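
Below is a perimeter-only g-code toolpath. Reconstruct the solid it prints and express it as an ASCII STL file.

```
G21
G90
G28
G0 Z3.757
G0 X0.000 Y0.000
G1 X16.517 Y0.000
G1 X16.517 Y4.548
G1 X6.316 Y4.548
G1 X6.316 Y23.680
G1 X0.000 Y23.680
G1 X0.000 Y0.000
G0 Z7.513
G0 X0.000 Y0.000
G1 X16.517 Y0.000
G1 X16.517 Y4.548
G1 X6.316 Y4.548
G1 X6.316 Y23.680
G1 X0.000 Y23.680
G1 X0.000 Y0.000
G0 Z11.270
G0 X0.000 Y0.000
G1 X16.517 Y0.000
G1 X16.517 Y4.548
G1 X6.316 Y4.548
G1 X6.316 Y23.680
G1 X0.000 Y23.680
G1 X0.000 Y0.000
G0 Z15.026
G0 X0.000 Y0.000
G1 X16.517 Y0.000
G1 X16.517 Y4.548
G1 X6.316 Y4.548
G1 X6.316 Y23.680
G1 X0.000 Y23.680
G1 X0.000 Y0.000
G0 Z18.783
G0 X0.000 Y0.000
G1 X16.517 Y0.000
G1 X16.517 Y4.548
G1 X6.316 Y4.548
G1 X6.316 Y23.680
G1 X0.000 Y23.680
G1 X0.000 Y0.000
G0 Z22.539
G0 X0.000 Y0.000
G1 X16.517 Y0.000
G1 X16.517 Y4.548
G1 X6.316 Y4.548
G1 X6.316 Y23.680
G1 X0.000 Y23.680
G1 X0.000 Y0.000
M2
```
solid part
  facet normal 0.0000 0.0000 -1.0000
    outer loop
      vertex 16.517 4.548 0.000
      vertex 16.517 0.000 0.000
      vertex 0.000 0.000 0.000
    endloop
  endfacet
  facet normal 0.0000 0.0000 -1.0000
    outer loop
      vertex 6.316 4.548 0.000
      vertex 16.517 4.548 0.000
      vertex 0.000 0.000 0.000
    endloop
  endfacet
  facet normal 0.0000 0.0000 -1.0000
    outer loop
      vertex 6.316 23.680 0.000
      vertex 6.316 4.548 0.000
      vertex 0.000 0.000 0.000
    endloop
  endfacet
  facet normal 0.0000 0.0000 -1.0000
    outer loop
      vertex 0.000 23.680 0.000
      vertex 6.316 23.680 0.000
      vertex 0.000 0.000 0.000
    endloop
  endfacet
  facet normal 0.0000 0.0000 1.0000
    outer loop
      vertex 0.000 0.000 22.539
      vertex 16.517 0.000 22.539
      vertex 16.517 4.548 22.539
    endloop
  endfacet
  facet normal 0.0000 0.0000 1.0000
    outer loop
      vertex 0.000 0.000 22.539
      vertex 16.517 4.548 22.539
      vertex 6.316 4.548 22.539
    endloop
  endfacet
  facet normal 0.0000 0.0000 1.0000
    outer loop
      vertex 0.000 0.000 22.539
      vertex 6.316 4.548 22.539
      vertex 6.316 23.680 22.539
    endloop
  endfacet
  facet normal 0.0000 0.0000 1.0000
    outer loop
      vertex 0.000 0.000 22.539
      vertex 6.316 23.680 22.539
      vertex 0.000 23.680 22.539
    endloop
  endfacet
  facet normal 0.0000 -1.0000 0.0000
    outer loop
      vertex 0.000 0.000 0.000
      vertex 16.517 0.000 0.000
      vertex 16.517 0.000 22.539
    endloop
  endfacet
  facet normal 0.0000 -1.0000 0.0000
    outer loop
      vertex 0.000 0.000 0.000
      vertex 16.517 0.000 22.539
      vertex 0.000 0.000 22.539
    endloop
  endfacet
  facet normal 1.0000 0.0000 0.0000
    outer loop
      vertex 16.517 0.000 0.000
      vertex 16.517 4.548 0.000
      vertex 16.517 4.548 22.539
    endloop
  endfacet
  facet normal 1.0000 0.0000 0.0000
    outer loop
      vertex 16.517 0.000 0.000
      vertex 16.517 4.548 22.539
      vertex 16.517 0.000 22.539
    endloop
  endfacet
  facet normal 0.0000 1.0000 0.0000
    outer loop
      vertex 16.517 4.548 0.000
      vertex 6.316 4.548 0.000
      vertex 6.316 4.548 22.539
    endloop
  endfacet
  facet normal 0.0000 1.0000 0.0000
    outer loop
      vertex 16.517 4.548 0.000
      vertex 6.316 4.548 22.539
      vertex 16.517 4.548 22.539
    endloop
  endfacet
  facet normal 1.0000 0.0000 0.0000
    outer loop
      vertex 6.316 4.548 0.000
      vertex 6.316 23.680 0.000
      vertex 6.316 23.680 22.539
    endloop
  endfacet
  facet normal 1.0000 0.0000 0.0000
    outer loop
      vertex 6.316 4.548 0.000
      vertex 6.316 23.680 22.539
      vertex 6.316 4.548 22.539
    endloop
  endfacet
  facet normal 0.0000 1.0000 0.0000
    outer loop
      vertex 6.316 23.680 0.000
      vertex 0.000 23.680 0.000
      vertex 0.000 23.680 22.539
    endloop
  endfacet
  facet normal 0.0000 1.0000 0.0000
    outer loop
      vertex 6.316 23.680 0.000
      vertex 0.000 23.680 22.539
      vertex 6.316 23.680 22.539
    endloop
  endfacet
  facet normal -1.0000 0.0000 0.0000
    outer loop
      vertex 0.000 23.680 0.000
      vertex 0.000 0.000 0.000
      vertex 0.000 0.000 22.539
    endloop
  endfacet
  facet normal -1.0000 0.0000 0.0000
    outer loop
      vertex 0.000 23.680 0.000
      vertex 0.000 0.000 22.539
      vertex 0.000 23.680 22.539
    endloop
  endfacet
endsolid part

The G0 Z moves step by Δz≈3.757 mm. Every layer's G1 loop is the same polygon, so the solid is a straight extrusion of it from z=0 to z≈22.5. Closing with flat bottom and top caps and triangulating gives 20 facets — an L-shaped prism: outer 16.5 × 23.7 mm, arm thicknesses ≈ 4.55 mm (horizontal) and 6.32 mm (vertical), extruded 22.5 mm in z.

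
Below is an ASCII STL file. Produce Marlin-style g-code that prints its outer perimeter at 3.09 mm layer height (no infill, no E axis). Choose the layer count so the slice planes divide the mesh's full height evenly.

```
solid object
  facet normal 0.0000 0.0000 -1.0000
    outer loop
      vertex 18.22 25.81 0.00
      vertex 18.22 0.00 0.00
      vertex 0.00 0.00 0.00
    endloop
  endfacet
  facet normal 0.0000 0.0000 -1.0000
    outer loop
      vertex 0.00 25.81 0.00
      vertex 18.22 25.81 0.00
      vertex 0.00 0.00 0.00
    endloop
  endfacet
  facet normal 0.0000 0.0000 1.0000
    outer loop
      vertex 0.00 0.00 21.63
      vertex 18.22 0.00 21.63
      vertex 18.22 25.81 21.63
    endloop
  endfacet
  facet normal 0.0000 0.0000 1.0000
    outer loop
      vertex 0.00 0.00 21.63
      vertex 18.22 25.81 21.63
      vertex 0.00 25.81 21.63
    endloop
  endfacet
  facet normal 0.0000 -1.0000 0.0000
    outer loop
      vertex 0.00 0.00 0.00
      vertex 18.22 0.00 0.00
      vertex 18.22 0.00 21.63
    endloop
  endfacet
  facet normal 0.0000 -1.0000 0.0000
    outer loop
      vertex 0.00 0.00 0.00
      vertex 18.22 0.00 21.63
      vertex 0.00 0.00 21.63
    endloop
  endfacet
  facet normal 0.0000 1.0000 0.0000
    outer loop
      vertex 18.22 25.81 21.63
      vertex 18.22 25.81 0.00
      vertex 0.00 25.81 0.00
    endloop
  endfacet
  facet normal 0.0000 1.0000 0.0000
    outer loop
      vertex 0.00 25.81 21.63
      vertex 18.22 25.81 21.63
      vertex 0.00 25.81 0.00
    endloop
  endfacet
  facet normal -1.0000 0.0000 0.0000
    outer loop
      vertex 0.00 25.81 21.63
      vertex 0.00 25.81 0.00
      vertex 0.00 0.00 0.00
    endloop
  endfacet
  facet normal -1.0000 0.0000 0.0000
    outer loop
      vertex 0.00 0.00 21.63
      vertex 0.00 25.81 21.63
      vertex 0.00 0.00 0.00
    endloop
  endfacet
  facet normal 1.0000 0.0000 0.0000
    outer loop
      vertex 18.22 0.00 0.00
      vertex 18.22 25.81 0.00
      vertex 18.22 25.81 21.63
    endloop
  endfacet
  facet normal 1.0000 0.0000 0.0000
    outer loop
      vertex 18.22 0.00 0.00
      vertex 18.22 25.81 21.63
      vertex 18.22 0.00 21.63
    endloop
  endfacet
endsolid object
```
; perimeter-only toolpath
G21 ; units = mm
G90 ; absolute positioning
G28 ; home
; layer 1
G0 Z3.09
G0 X0.00 Y0.00
G1 X18.22 Y0.00
G1 X18.22 Y25.81
G1 X0.00 Y25.81
G1 X0.00 Y0.00
; layer 2
G0 Z6.18
G0 X0.00 Y0.00
G1 X18.22 Y0.00
G1 X18.22 Y25.81
G1 X0.00 Y25.81
G1 X0.00 Y0.00
; layer 3
G0 Z9.27
G0 X0.00 Y0.00
G1 X18.22 Y0.00
G1 X18.22 Y25.81
G1 X0.00 Y25.81
G1 X0.00 Y0.00
; layer 4
G0 Z12.36
G0 X0.00 Y0.00
G1 X18.22 Y0.00
G1 X18.22 Y25.81
G1 X0.00 Y25.81
G1 X0.00 Y0.00
; layer 5
G0 Z15.45
G0 X0.00 Y0.00
G1 X18.22 Y0.00
G1 X18.22 Y25.81
G1 X0.00 Y25.81
G1 X0.00 Y0.00
; layer 6
G0 Z18.54
G0 X0.00 Y0.00
G1 X18.22 Y0.00
G1 X18.22 Y25.81
G1 X0.00 Y25.81
G1 X0.00 Y0.00
; layer 7
G0 Z21.63
G0 X0.00 Y0.00
G1 X18.22 Y0.00
G1 X18.22 Y25.81
G1 X0.00 Y25.81
G1 X0.00 Y0.00
M2 ; end

The solid is a rectangular box, roughly 18.2 × 25.8 mm footprint and 21.6 mm tall. Slicing at Δz = 3.09 mm — 7 equal slices spanning the solid's height, so layer i sits at z = i·h/7 — gives 7 non-empty perimeters. Each is a 4-segment closed polygon; G0 lifts to the layer z and rapids to the start vertex, then G1 traces the edges.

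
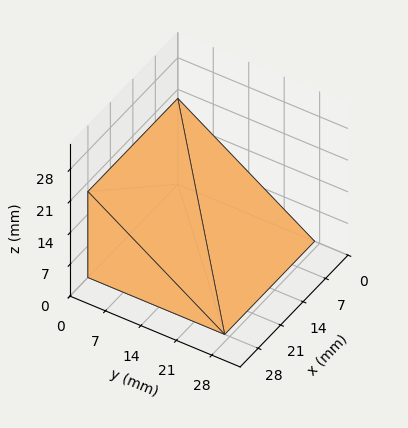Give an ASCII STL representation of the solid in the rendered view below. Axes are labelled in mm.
Reading the render: the shape is a wedge (ramp): 28 × 27 mm base, rising to 19 mm along the y=0 edge and sloping linearly to z=0 at y=27 (dimensions read to the nearest mm from the axis ticks). For the STL, each face is triangulated and given an outward normal.

solid part
  facet normal 0.0000 0.0000 -1.0000
    outer loop
      vertex 28.00 27.00 0.00
      vertex 28.00 0.00 0.00
      vertex 0.00 0.00 0.00
    endloop
  endfacet
  facet normal 0.0000 0.0000 -1.0000
    outer loop
      vertex 0.00 27.00 0.00
      vertex 28.00 27.00 0.00
      vertex 0.00 0.00 0.00
    endloop
  endfacet
  facet normal 0.0000 -1.0000 0.0000
    outer loop
      vertex 0.00 0.00 0.00
      vertex 28.00 0.00 0.00
      vertex 28.00 0.00 19.00
    endloop
  endfacet
  facet normal 0.0000 -1.0000 0.0000
    outer loop
      vertex 0.00 0.00 0.00
      vertex 28.00 0.00 19.00
      vertex 0.00 0.00 19.00
    endloop
  endfacet
  facet normal 0.0000 0.5755 0.8178
    outer loop
      vertex 0.00 0.00 19.00
      vertex 28.00 0.00 19.00
      vertex 28.00 27.00 0.00
    endloop
  endfacet
  facet normal 0.0000 0.5755 0.8178
    outer loop
      vertex 0.00 0.00 19.00
      vertex 28.00 27.00 0.00
      vertex 0.00 27.00 0.00
    endloop
  endfacet
  facet normal -1.0000 0.0000 0.0000
    outer loop
      vertex 0.00 0.00 19.00
      vertex 0.00 27.00 0.00
      vertex 0.00 0.00 0.00
    endloop
  endfacet
  facet normal 1.0000 0.0000 0.0000
    outer loop
      vertex 28.00 0.00 0.00
      vertex 28.00 27.00 0.00
      vertex 28.00 0.00 19.00
    endloop
  endfacet
endsolid part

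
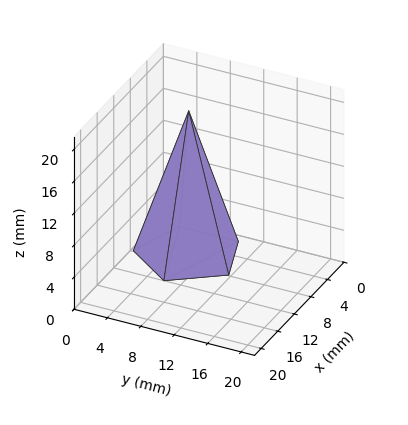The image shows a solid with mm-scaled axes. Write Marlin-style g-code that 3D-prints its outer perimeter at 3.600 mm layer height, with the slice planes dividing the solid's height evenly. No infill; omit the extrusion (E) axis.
Reading the render: the shape is a regular 5-sided pyramid, base circumscribed radius ≈ 6 mm, apex at z ≈ 18 mm (dimensions read to the nearest mm from the axis ticks). For the g-code, the solid's height is divided into equal slices at the stated Δz and each level perimeter traced with G1 moves after a G0 lift.

; perimeter-only toolpath
G21 ; units = mm
G90 ; absolute positioning
G28 ; home
; layer 1
G0 Z3.600
G0 X10.800 Y6.000
G1 X7.483 Y10.565
G1 X2.117 Y8.822
G1 X2.117 Y3.178
G1 X7.483 Y1.435
G1 X10.800 Y6.000
; layer 2
G0 Z7.200
G0 X9.600 Y6.000
G1 X7.112 Y9.424
G1 X3.088 Y8.116
G1 X3.088 Y3.884
G1 X7.112 Y2.576
G1 X9.600 Y6.000
; layer 3
G0 Z10.800
G0 X8.400 Y6.000
G1 X6.742 Y8.282
G1 X4.058 Y7.411
G1 X4.058 Y4.589
G1 X6.742 Y3.718
G1 X8.400 Y6.000
; layer 4
G0 Z14.400
G0 X7.200 Y6.000
G1 X6.371 Y7.141
G1 X5.029 Y6.705
G1 X5.029 Y5.295
G1 X6.371 Y4.859
G1 X7.200 Y6.000
M2 ; end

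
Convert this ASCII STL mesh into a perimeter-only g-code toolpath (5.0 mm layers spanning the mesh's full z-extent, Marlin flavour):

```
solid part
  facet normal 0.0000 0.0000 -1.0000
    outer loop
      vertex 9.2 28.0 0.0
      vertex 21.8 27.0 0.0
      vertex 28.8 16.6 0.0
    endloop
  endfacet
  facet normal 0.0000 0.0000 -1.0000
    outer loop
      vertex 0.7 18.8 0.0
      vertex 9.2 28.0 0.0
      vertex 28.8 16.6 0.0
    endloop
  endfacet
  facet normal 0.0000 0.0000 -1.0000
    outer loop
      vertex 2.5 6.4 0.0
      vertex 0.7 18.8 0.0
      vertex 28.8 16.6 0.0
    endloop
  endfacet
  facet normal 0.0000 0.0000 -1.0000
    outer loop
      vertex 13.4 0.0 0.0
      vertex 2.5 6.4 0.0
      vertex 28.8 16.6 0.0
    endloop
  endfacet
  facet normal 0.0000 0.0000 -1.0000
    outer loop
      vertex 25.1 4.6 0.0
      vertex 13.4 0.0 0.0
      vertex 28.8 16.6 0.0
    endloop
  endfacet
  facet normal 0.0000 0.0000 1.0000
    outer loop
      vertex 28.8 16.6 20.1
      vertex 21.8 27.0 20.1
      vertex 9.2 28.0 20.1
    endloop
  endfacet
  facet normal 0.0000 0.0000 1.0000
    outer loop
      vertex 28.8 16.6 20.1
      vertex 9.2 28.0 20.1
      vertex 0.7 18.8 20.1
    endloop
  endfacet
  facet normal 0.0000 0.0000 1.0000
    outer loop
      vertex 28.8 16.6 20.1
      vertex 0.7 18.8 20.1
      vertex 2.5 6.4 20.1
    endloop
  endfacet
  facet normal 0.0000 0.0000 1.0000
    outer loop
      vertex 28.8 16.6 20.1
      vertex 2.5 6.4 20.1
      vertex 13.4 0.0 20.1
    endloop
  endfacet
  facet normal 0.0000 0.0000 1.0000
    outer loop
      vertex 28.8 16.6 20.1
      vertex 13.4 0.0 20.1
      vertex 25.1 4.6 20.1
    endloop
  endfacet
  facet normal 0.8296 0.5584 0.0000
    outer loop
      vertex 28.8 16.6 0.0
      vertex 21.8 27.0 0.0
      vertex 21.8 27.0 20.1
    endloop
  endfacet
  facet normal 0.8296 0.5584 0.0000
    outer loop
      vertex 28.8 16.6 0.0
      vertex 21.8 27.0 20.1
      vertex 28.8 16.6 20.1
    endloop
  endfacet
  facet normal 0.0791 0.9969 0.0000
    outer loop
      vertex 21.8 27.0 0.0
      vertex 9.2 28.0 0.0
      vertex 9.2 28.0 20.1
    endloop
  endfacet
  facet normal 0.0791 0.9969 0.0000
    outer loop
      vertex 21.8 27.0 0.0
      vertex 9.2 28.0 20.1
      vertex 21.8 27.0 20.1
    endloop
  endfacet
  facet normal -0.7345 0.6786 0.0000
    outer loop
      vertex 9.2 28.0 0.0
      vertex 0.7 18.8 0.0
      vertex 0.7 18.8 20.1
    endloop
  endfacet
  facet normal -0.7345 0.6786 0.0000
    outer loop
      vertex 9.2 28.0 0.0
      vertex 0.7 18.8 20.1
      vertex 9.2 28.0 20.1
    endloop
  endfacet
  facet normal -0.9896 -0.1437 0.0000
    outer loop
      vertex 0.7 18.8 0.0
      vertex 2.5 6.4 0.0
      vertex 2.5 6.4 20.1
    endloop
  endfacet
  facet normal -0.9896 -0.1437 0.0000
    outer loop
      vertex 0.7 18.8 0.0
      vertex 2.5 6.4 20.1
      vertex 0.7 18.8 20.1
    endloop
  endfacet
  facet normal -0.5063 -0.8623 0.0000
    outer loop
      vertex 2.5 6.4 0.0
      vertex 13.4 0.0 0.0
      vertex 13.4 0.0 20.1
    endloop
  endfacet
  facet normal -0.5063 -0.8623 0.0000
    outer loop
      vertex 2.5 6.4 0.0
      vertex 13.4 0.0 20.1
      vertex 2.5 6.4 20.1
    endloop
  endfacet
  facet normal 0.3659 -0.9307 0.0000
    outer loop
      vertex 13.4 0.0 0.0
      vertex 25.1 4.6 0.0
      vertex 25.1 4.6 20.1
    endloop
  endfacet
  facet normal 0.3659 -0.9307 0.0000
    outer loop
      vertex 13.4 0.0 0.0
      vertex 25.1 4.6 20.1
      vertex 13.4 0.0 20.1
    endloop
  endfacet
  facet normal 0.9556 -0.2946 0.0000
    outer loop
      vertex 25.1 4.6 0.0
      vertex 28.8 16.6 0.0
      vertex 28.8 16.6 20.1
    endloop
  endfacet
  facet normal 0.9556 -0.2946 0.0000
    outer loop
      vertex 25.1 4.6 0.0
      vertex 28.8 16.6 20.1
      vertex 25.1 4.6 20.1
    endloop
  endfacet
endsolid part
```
; perimeter-only toolpath
G21 ; units = mm
G90 ; absolute positioning
G28 ; home
; layer 1
G0 Z5.0
G0 X28.8 Y16.6
G1 X21.8 Y27.0
G1 X9.2 Y28.0
G1 X0.7 Y18.8
G1 X2.5 Y6.4
G1 X13.4 Y0.0
G1 X25.1 Y4.6
G1 X28.8 Y16.6
; layer 2
G0 Z10.1
G0 X28.8 Y16.6
G1 X21.8 Y27.0
G1 X9.2 Y28.0
G1 X0.7 Y18.8
G1 X2.5 Y6.4
G1 X13.4 Y0.0
G1 X25.1 Y4.6
G1 X28.8 Y16.6
; layer 3
G0 Z15.1
G0 X28.8 Y16.6
G1 X21.8 Y27.0
G1 X9.2 Y28.0
G1 X0.7 Y18.8
G1 X2.5 Y6.4
G1 X13.4 Y0.0
G1 X25.1 Y4.6
G1 X28.8 Y16.6
; layer 4
G0 Z20.1
G0 X28.8 Y16.6
G1 X21.8 Y27.0
G1 X9.2 Y28.0
G1 X0.7 Y18.8
G1 X2.5 Y6.4
G1 X13.4 Y0.0
G1 X25.1 Y4.6
G1 X28.8 Y16.6
M2 ; end

The solid is a regular 7-sided prism (a cylinder approximated with 7 flat sides), circumscribed radius ≈ 14.5 mm, height ≈ 20.1 mm. Slicing at Δz = 5.0 mm — 4 equal slices spanning the solid's height, so layer i sits at z = i·h/4 — gives 4 non-empty perimeters. Each is a 7-segment closed polygon; G0 lifts to the layer z and rapids to the start vertex, then G1 traces the edges.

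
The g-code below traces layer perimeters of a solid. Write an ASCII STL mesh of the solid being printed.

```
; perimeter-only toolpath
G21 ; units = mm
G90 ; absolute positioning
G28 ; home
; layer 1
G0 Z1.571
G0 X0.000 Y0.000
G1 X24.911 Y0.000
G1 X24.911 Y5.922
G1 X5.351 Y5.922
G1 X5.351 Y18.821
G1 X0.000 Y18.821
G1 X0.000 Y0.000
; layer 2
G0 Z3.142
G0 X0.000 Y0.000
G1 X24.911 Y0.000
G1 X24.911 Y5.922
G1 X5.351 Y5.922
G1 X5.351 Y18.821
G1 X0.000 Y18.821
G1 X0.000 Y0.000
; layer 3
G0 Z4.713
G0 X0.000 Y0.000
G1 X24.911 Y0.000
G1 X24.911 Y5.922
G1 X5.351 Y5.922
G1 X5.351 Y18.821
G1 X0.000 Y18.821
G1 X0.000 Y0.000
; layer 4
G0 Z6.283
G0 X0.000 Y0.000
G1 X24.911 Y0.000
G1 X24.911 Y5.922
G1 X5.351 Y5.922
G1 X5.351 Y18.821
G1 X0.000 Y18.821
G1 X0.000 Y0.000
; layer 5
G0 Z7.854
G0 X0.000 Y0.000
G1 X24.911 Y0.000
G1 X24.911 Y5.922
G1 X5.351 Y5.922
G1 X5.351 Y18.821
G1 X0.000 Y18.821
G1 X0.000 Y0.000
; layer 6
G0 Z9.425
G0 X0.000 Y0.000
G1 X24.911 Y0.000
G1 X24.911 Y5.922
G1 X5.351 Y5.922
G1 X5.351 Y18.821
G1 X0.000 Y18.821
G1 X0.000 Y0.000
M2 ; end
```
solid part
  facet normal 0.0000 0.0000 -1.0000
    outer loop
      vertex 24.911 5.922 0.000
      vertex 24.911 0.000 0.000
      vertex 0.000 0.000 0.000
    endloop
  endfacet
  facet normal 0.0000 0.0000 -1.0000
    outer loop
      vertex 5.351 5.922 0.000
      vertex 24.911 5.922 0.000
      vertex 0.000 0.000 0.000
    endloop
  endfacet
  facet normal 0.0000 0.0000 -1.0000
    outer loop
      vertex 5.351 18.821 0.000
      vertex 5.351 5.922 0.000
      vertex 0.000 0.000 0.000
    endloop
  endfacet
  facet normal 0.0000 0.0000 -1.0000
    outer loop
      vertex 0.000 18.821 0.000
      vertex 5.351 18.821 0.000
      vertex 0.000 0.000 0.000
    endloop
  endfacet
  facet normal 0.0000 0.0000 1.0000
    outer loop
      vertex 0.000 0.000 9.425
      vertex 24.911 0.000 9.425
      vertex 24.911 5.922 9.425
    endloop
  endfacet
  facet normal 0.0000 0.0000 1.0000
    outer loop
      vertex 0.000 0.000 9.425
      vertex 24.911 5.922 9.425
      vertex 5.351 5.922 9.425
    endloop
  endfacet
  facet normal 0.0000 0.0000 1.0000
    outer loop
      vertex 0.000 0.000 9.425
      vertex 5.351 5.922 9.425
      vertex 5.351 18.821 9.425
    endloop
  endfacet
  facet normal 0.0000 0.0000 1.0000
    outer loop
      vertex 0.000 0.000 9.425
      vertex 5.351 18.821 9.425
      vertex 0.000 18.821 9.425
    endloop
  endfacet
  facet normal 0.0000 -1.0000 0.0000
    outer loop
      vertex 0.000 0.000 0.000
      vertex 24.911 0.000 0.000
      vertex 24.911 0.000 9.425
    endloop
  endfacet
  facet normal 0.0000 -1.0000 0.0000
    outer loop
      vertex 0.000 0.000 0.000
      vertex 24.911 0.000 9.425
      vertex 0.000 0.000 9.425
    endloop
  endfacet
  facet normal 1.0000 0.0000 0.0000
    outer loop
      vertex 24.911 0.000 0.000
      vertex 24.911 5.922 0.000
      vertex 24.911 5.922 9.425
    endloop
  endfacet
  facet normal 1.0000 0.0000 0.0000
    outer loop
      vertex 24.911 0.000 0.000
      vertex 24.911 5.922 9.425
      vertex 24.911 0.000 9.425
    endloop
  endfacet
  facet normal 0.0000 1.0000 0.0000
    outer loop
      vertex 24.911 5.922 0.000
      vertex 5.351 5.922 0.000
      vertex 5.351 5.922 9.425
    endloop
  endfacet
  facet normal 0.0000 1.0000 0.0000
    outer loop
      vertex 24.911 5.922 0.000
      vertex 5.351 5.922 9.425
      vertex 24.911 5.922 9.425
    endloop
  endfacet
  facet normal 1.0000 0.0000 0.0000
    outer loop
      vertex 5.351 5.922 0.000
      vertex 5.351 18.821 0.000
      vertex 5.351 18.821 9.425
    endloop
  endfacet
  facet normal 1.0000 0.0000 0.0000
    outer loop
      vertex 5.351 5.922 0.000
      vertex 5.351 18.821 9.425
      vertex 5.351 5.922 9.425
    endloop
  endfacet
  facet normal 0.0000 1.0000 0.0000
    outer loop
      vertex 5.351 18.821 0.000
      vertex 0.000 18.821 0.000
      vertex 0.000 18.821 9.425
    endloop
  endfacet
  facet normal 0.0000 1.0000 0.0000
    outer loop
      vertex 5.351 18.821 0.000
      vertex 0.000 18.821 9.425
      vertex 5.351 18.821 9.425
    endloop
  endfacet
  facet normal -1.0000 0.0000 0.0000
    outer loop
      vertex 0.000 18.821 0.000
      vertex 0.000 0.000 0.000
      vertex 0.000 0.000 9.425
    endloop
  endfacet
  facet normal -1.0000 0.0000 0.0000
    outer loop
      vertex 0.000 18.821 0.000
      vertex 0.000 0.000 9.425
      vertex 0.000 18.821 9.425
    endloop
  endfacet
endsolid part

The G0 Z moves step by Δz≈1.571 mm. Every layer's G1 loop is the same polygon, so the solid is a straight extrusion of it from z=0 to z≈9.43. Closing with flat bottom and top caps and triangulating gives 20 facets — an L-shaped prism: outer 24.9 × 18.8 mm, arm thicknesses ≈ 5.92 mm (horizontal) and 5.35 mm (vertical), extruded 9.43 mm in z.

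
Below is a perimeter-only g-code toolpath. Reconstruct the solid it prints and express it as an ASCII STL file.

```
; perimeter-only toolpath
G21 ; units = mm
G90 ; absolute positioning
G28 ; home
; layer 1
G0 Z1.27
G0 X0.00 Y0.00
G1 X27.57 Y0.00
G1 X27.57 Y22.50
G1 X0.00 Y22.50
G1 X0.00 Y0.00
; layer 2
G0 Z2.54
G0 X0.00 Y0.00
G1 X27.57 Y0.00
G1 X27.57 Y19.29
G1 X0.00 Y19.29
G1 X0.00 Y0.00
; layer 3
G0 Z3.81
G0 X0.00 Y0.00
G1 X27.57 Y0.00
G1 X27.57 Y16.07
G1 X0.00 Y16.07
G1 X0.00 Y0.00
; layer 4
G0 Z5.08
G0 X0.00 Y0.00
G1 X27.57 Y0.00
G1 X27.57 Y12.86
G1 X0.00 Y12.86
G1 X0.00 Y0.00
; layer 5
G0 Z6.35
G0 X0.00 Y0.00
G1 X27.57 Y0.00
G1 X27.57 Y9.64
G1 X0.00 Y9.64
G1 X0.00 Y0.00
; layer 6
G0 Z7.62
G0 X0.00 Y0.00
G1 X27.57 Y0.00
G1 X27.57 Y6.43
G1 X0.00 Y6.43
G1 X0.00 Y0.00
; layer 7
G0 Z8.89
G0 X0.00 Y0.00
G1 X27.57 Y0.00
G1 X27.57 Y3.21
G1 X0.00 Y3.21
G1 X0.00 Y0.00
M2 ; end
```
solid part
  facet normal 0.0000 0.0000 -1.0000
    outer loop
      vertex 27.57 25.72 0.00
      vertex 27.57 0.00 0.00
      vertex 0.00 0.00 0.00
    endloop
  endfacet
  facet normal 0.0000 0.0000 -1.0000
    outer loop
      vertex 0.00 25.72 0.00
      vertex 27.57 25.72 0.00
      vertex 0.00 0.00 0.00
    endloop
  endfacet
  facet normal 0.0000 -1.0000 0.0000
    outer loop
      vertex 0.00 0.00 0.00
      vertex 27.57 0.00 0.00
      vertex 27.57 0.00 10.16
    endloop
  endfacet
  facet normal 0.0000 -1.0000 0.0000
    outer loop
      vertex 0.00 0.00 0.00
      vertex 27.57 0.00 10.16
      vertex 0.00 0.00 10.16
    endloop
  endfacet
  facet normal 0.0000 0.3674 0.9301
    outer loop
      vertex 0.00 0.00 10.16
      vertex 27.57 0.00 10.16
      vertex 27.57 25.72 0.00
    endloop
  endfacet
  facet normal 0.0000 0.3674 0.9301
    outer loop
      vertex 0.00 0.00 10.16
      vertex 27.57 25.72 0.00
      vertex 0.00 25.72 0.00
    endloop
  endfacet
  facet normal -1.0000 0.0000 0.0000
    outer loop
      vertex 0.00 0.00 10.16
      vertex 0.00 25.72 0.00
      vertex 0.00 0.00 0.00
    endloop
  endfacet
  facet normal 1.0000 0.0000 0.0000
    outer loop
      vertex 27.57 0.00 0.00
      vertex 27.57 25.72 0.00
      vertex 27.57 0.00 10.16
    endloop
  endfacet
endsolid part

The G0 Z moves step by Δz≈1.27 mm. The G1 loops shrink linearly with z, so the solid tapers from its base footprint up to z≈10.2. Closing with a flat bottom cap and the tapered top and triangulating gives 8 facets — a wedge (ramp): 27.6 × 25.7 mm base, rising to 10.2 mm along the y=0 edge and sloping linearly to z=0 at y=25.7.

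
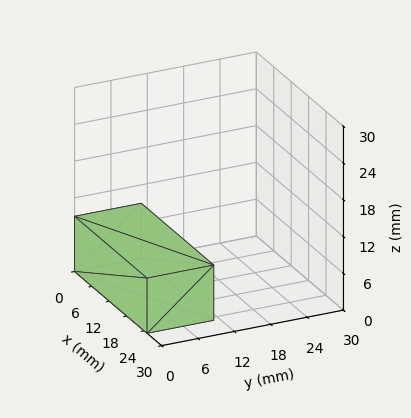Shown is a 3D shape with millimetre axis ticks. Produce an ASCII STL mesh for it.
Reading the render: the shape is a rectangular box, roughly 25 × 11 mm footprint and 9 mm tall (dimensions read to the nearest mm from the axis ticks). For the STL, each face is triangulated and given an outward normal.

solid part
  facet normal 0.0000 0.0000 -1.0000
    outer loop
      vertex 25.00 11.00 0.00
      vertex 25.00 0.00 0.00
      vertex 0.00 0.00 0.00
    endloop
  endfacet
  facet normal 0.0000 0.0000 -1.0000
    outer loop
      vertex 0.00 11.00 0.00
      vertex 25.00 11.00 0.00
      vertex 0.00 0.00 0.00
    endloop
  endfacet
  facet normal 0.0000 0.0000 1.0000
    outer loop
      vertex 0.00 0.00 9.00
      vertex 25.00 0.00 9.00
      vertex 25.00 11.00 9.00
    endloop
  endfacet
  facet normal 0.0000 0.0000 1.0000
    outer loop
      vertex 0.00 0.00 9.00
      vertex 25.00 11.00 9.00
      vertex 0.00 11.00 9.00
    endloop
  endfacet
  facet normal 0.0000 -1.0000 0.0000
    outer loop
      vertex 0.00 0.00 0.00
      vertex 25.00 0.00 0.00
      vertex 25.00 0.00 9.00
    endloop
  endfacet
  facet normal 0.0000 -1.0000 0.0000
    outer loop
      vertex 0.00 0.00 0.00
      vertex 25.00 0.00 9.00
      vertex 0.00 0.00 9.00
    endloop
  endfacet
  facet normal 0.0000 1.0000 0.0000
    outer loop
      vertex 25.00 11.00 9.00
      vertex 25.00 11.00 0.00
      vertex 0.00 11.00 0.00
    endloop
  endfacet
  facet normal 0.0000 1.0000 0.0000
    outer loop
      vertex 0.00 11.00 9.00
      vertex 25.00 11.00 9.00
      vertex 0.00 11.00 0.00
    endloop
  endfacet
  facet normal -1.0000 0.0000 0.0000
    outer loop
      vertex 0.00 11.00 9.00
      vertex 0.00 11.00 0.00
      vertex 0.00 0.00 0.00
    endloop
  endfacet
  facet normal -1.0000 0.0000 0.0000
    outer loop
      vertex 0.00 0.00 9.00
      vertex 0.00 11.00 9.00
      vertex 0.00 0.00 0.00
    endloop
  endfacet
  facet normal 1.0000 0.0000 0.0000
    outer loop
      vertex 25.00 0.00 0.00
      vertex 25.00 11.00 0.00
      vertex 25.00 11.00 9.00
    endloop
  endfacet
  facet normal 1.0000 0.0000 0.0000
    outer loop
      vertex 25.00 0.00 0.00
      vertex 25.00 11.00 9.00
      vertex 25.00 0.00 9.00
    endloop
  endfacet
endsolid part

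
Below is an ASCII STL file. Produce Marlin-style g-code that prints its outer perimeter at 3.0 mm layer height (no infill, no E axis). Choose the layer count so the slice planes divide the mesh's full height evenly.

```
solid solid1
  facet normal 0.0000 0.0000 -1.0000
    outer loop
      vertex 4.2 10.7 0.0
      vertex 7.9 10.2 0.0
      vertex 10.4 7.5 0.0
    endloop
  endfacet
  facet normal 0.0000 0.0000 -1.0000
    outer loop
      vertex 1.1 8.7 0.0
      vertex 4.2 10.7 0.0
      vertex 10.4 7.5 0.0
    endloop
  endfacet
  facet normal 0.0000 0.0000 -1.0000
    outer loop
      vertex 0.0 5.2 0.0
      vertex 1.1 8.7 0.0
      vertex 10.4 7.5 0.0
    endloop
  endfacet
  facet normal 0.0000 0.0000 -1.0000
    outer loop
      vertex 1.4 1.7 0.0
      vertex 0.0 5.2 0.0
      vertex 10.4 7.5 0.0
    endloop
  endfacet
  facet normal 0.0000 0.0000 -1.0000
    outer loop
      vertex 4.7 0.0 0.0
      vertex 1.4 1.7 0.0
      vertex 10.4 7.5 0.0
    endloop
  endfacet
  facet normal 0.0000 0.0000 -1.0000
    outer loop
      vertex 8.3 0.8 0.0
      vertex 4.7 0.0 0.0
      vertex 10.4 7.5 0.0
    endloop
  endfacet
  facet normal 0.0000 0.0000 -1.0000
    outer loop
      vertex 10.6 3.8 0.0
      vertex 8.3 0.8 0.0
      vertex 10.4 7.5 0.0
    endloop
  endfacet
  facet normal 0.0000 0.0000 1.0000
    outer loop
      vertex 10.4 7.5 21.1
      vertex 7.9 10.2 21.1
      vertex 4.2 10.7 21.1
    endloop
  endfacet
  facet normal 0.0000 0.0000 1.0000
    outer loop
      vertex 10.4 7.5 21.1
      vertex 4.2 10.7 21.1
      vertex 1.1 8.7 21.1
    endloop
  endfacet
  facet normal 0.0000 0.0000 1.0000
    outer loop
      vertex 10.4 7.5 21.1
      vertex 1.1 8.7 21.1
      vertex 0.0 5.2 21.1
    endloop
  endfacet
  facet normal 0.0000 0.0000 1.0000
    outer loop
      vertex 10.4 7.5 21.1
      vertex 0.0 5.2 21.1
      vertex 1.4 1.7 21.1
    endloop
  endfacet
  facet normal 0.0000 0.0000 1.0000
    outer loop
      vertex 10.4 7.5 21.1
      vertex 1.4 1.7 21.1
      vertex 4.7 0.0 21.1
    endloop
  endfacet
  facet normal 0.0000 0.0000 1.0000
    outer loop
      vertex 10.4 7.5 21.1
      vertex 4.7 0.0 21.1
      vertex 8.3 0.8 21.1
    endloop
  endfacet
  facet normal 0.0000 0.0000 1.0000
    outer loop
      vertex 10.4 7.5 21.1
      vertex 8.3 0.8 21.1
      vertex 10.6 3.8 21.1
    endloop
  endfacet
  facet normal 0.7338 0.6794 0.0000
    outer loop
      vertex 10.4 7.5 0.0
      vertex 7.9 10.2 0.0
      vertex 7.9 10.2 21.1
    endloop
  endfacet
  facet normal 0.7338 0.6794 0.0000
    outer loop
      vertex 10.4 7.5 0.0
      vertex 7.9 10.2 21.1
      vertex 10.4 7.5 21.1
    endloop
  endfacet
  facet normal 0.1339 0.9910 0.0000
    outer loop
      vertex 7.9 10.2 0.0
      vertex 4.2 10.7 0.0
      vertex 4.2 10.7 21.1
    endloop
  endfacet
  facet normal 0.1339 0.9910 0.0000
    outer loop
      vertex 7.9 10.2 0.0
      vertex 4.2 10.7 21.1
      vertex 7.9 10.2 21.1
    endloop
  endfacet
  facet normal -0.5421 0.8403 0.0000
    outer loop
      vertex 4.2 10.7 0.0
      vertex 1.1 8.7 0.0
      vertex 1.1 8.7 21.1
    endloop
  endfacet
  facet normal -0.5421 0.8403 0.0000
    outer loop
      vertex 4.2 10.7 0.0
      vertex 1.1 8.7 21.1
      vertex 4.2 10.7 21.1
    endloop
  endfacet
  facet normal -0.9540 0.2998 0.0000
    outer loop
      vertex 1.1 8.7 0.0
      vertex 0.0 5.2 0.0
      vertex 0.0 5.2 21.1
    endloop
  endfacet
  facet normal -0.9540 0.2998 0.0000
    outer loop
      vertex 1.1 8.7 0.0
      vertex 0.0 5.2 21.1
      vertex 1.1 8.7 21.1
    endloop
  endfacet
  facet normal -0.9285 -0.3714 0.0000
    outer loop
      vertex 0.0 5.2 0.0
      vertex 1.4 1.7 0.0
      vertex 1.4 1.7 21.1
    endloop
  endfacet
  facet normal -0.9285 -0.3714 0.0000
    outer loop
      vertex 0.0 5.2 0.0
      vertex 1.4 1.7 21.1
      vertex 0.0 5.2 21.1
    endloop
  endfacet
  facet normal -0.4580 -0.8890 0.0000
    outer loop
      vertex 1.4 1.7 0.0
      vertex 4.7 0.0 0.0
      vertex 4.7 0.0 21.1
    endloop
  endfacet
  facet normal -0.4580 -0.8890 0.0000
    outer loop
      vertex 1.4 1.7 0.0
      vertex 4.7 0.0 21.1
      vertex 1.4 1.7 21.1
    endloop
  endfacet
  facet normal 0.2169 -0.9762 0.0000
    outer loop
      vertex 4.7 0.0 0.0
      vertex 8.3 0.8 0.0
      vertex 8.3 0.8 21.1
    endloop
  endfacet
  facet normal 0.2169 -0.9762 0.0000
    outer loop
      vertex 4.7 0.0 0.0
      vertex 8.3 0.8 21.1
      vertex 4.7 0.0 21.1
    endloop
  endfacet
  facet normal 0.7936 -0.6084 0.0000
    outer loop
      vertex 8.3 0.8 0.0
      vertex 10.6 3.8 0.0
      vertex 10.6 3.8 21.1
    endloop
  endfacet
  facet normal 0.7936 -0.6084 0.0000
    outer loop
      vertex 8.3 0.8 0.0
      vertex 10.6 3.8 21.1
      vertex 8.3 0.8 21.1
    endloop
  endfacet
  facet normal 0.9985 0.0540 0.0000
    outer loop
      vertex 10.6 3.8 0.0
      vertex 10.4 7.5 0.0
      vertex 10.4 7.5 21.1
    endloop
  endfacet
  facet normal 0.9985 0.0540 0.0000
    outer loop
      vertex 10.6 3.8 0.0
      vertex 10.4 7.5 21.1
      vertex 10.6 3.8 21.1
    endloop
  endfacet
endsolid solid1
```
; perimeter-only toolpath
G21 ; units = mm
G90 ; absolute positioning
G28 ; home
; layer 1
G0 Z3.0
G0 X10.4 Y7.5
G1 X7.9 Y10.2
G1 X4.2 Y10.7
G1 X1.1 Y8.7
G1 X0.0 Y5.2
G1 X1.4 Y1.7
G1 X4.7 Y0.0
G1 X8.3 Y0.8
G1 X10.6 Y3.8
G1 X10.4 Y7.5
; layer 2
G0 Z6.0
G0 X10.4 Y7.5
G1 X7.9 Y10.2
G1 X4.2 Y10.7
G1 X1.1 Y8.7
G1 X0.0 Y5.2
G1 X1.4 Y1.7
G1 X4.7 Y0.0
G1 X8.3 Y0.8
G1 X10.6 Y3.8
G1 X10.4 Y7.5
; layer 3
G0 Z9.0
G0 X10.4 Y7.5
G1 X7.9 Y10.2
G1 X4.2 Y10.7
G1 X1.1 Y8.7
G1 X0.0 Y5.2
G1 X1.4 Y1.7
G1 X4.7 Y0.0
G1 X8.3 Y0.8
G1 X10.6 Y3.8
G1 X10.4 Y7.5
; layer 4
G0 Z12.1
G0 X10.4 Y7.5
G1 X7.9 Y10.2
G1 X4.2 Y10.7
G1 X1.1 Y8.7
G1 X0.0 Y5.2
G1 X1.4 Y1.7
G1 X4.7 Y0.0
G1 X8.3 Y0.8
G1 X10.6 Y3.8
G1 X10.4 Y7.5
; layer 5
G0 Z15.1
G0 X10.4 Y7.5
G1 X7.9 Y10.2
G1 X4.2 Y10.7
G1 X1.1 Y8.7
G1 X0.0 Y5.2
G1 X1.4 Y1.7
G1 X4.7 Y0.0
G1 X8.3 Y0.8
G1 X10.6 Y3.8
G1 X10.4 Y7.5
; layer 6
G0 Z18.1
G0 X10.4 Y7.5
G1 X7.9 Y10.2
G1 X4.2 Y10.7
G1 X1.1 Y8.7
G1 X0.0 Y5.2
G1 X1.4 Y1.7
G1 X4.7 Y0.0
G1 X8.3 Y0.8
G1 X10.6 Y3.8
G1 X10.4 Y7.5
; layer 7
G0 Z21.1
G0 X10.4 Y7.5
G1 X7.9 Y10.2
G1 X4.2 Y10.7
G1 X1.1 Y8.7
G1 X0.0 Y5.2
G1 X1.4 Y1.7
G1 X4.7 Y0.0
G1 X8.3 Y0.8
G1 X10.6 Y3.8
G1 X10.4 Y7.5
M2 ; end

The solid is a regular 9-sided prism (a cylinder approximated with 9 flat sides), circumscribed radius ≈ 5.4 mm, height ≈ 21.1 mm. Slicing at Δz = 3.0 mm — 7 equal slices spanning the solid's height, so layer i sits at z = i·h/7 — gives 7 non-empty perimeters. Each is a 9-segment closed polygon; G0 lifts to the layer z and rapids to the start vertex, then G1 traces the edges.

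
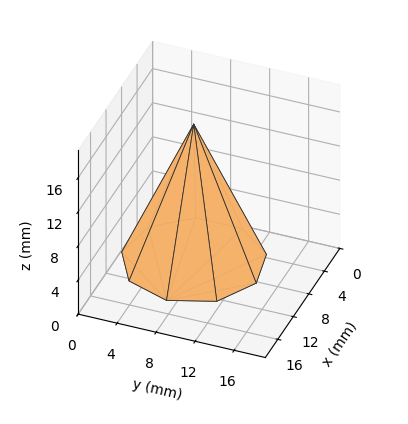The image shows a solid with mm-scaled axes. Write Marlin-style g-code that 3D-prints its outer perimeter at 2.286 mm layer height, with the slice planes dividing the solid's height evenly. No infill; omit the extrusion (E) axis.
Reading the render: the shape is a regular 9-sided pyramid, base circumscribed radius ≈ 7 mm, apex at z ≈ 16 mm (dimensions read to the nearest mm from the axis ticks). For the g-code, the solid's height is divided into equal slices at the stated Δz and each level perimeter traced with G1 moves after a G0 lift.

; perimeter-only toolpath
G21 ; units = mm
G90 ; absolute positioning
G28 ; home
; layer 1
G0 Z2.286
G0 X13.000 Y7.000
G1 X11.596 Y10.857
G1 X8.042 Y12.909
G1 X4.000 Y12.196
G1 X1.362 Y9.052
G1 X1.362 Y4.948
G1 X4.000 Y1.804
G1 X8.042 Y1.091
G1 X11.596 Y3.143
G1 X13.000 Y7.000
; layer 2
G0 Z4.571
G0 X12.000 Y7.000
G1 X10.830 Y10.214
G1 X7.869 Y11.924
G1 X4.500 Y11.330
G1 X2.301 Y8.710
G1 X2.301 Y5.290
G1 X4.500 Y2.670
G1 X7.869 Y2.076
G1 X10.830 Y3.786
G1 X12.000 Y7.000
; layer 3
G0 Z6.857
G0 X11.000 Y7.000
G1 X10.064 Y9.571
G1 X7.695 Y10.939
G1 X5.000 Y10.464
G1 X3.241 Y8.368
G1 X3.241 Y5.632
G1 X5.000 Y3.536
G1 X7.695 Y3.061
G1 X10.064 Y4.429
G1 X11.000 Y7.000
; layer 4
G0 Z9.143
G0 X10.000 Y7.000
G1 X9.298 Y8.929
G1 X7.521 Y9.955
G1 X5.500 Y9.598
G1 X4.181 Y8.026
G1 X4.181 Y5.974
G1 X5.500 Y4.402
G1 X7.521 Y4.045
G1 X9.298 Y5.071
G1 X10.000 Y7.000
; layer 5
G0 Z11.429
G0 X9.000 Y7.000
G1 X8.532 Y8.286
G1 X7.347 Y8.970
G1 X6.000 Y8.732
G1 X5.121 Y7.684
G1 X5.121 Y6.316
G1 X6.000 Y5.268
G1 X7.347 Y5.030
G1 X8.532 Y5.714
G1 X9.000 Y7.000
; layer 6
G0 Z13.714
G0 X8.000 Y7.000
G1 X7.766 Y7.643
G1 X7.174 Y7.985
G1 X6.500 Y7.866
G1 X6.060 Y7.342
G1 X6.060 Y6.658
G1 X6.500 Y6.134
G1 X7.174 Y6.015
G1 X7.766 Y6.357
G1 X8.000 Y7.000
M2 ; end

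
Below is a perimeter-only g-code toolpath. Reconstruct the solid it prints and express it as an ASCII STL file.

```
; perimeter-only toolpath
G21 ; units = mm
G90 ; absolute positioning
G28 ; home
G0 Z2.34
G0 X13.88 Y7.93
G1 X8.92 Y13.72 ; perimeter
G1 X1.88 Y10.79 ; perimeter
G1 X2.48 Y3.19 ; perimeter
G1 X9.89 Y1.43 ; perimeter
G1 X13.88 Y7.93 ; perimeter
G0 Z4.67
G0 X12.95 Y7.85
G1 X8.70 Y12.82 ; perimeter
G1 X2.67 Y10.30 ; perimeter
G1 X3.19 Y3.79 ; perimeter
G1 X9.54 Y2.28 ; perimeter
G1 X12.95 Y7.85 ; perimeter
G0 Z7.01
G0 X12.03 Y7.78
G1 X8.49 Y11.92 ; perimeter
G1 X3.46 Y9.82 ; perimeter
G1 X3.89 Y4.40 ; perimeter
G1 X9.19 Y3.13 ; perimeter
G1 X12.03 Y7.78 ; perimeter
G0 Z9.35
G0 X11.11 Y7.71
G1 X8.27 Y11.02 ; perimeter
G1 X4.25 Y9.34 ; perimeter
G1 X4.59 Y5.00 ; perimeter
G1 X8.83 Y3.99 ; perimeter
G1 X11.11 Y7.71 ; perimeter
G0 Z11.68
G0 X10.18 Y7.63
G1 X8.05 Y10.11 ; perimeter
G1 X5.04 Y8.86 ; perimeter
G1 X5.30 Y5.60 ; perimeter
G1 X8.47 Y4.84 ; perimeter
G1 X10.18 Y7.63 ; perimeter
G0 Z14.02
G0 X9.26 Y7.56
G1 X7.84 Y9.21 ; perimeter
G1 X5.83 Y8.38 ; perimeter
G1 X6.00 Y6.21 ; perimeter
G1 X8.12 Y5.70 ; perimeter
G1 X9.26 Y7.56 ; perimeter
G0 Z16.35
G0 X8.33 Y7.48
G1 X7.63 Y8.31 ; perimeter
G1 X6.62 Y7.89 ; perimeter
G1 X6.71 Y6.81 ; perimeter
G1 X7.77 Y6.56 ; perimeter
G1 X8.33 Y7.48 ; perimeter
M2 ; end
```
solid part
  facet normal 0.0000 0.0000 -1.0000
    outer loop
      vertex 1.09 11.27 0.00
      vertex 9.13 14.62 0.00
      vertex 14.80 8.00 0.00
    endloop
  endfacet
  facet normal 0.0000 0.0000 -1.0000
    outer loop
      vertex 1.78 2.59 0.00
      vertex 1.09 11.27 0.00
      vertex 14.80 8.00 0.00
    endloop
  endfacet
  facet normal 0.0000 0.0000 -1.0000
    outer loop
      vertex 10.25 0.57 0.00
      vertex 1.78 2.59 0.00
      vertex 14.80 8.00 0.00
    endloop
  endfacet
  facet normal 0.7232 0.6194 0.3055
    outer loop
      vertex 14.80 8.00 0.00
      vertex 9.13 14.62 0.00
      vertex 7.41 7.41 18.69
    endloop
  endfacet
  facet normal -0.3662 0.8790 0.3054
    outer loop
      vertex 9.13 14.62 0.00
      vertex 1.09 11.27 0.00
      vertex 7.41 7.41 18.69
    endloop
  endfacet
  facet normal -0.9492 -0.0755 0.3054
    outer loop
      vertex 1.09 11.27 0.00
      vertex 1.78 2.59 0.00
      vertex 7.41 7.41 18.69
    endloop
  endfacet
  facet normal -0.2209 -0.9262 0.3054
    outer loop
      vertex 1.78 2.59 0.00
      vertex 10.25 0.57 0.00
      vertex 7.41 7.41 18.69
    endloop
  endfacet
  facet normal 0.8121 -0.4973 0.3054
    outer loop
      vertex 10.25 0.57 0.00
      vertex 14.80 8.00 0.00
      vertex 7.41 7.41 18.69
    endloop
  endfacet
endsolid part

The G0 Z moves step by Δz≈2.34 mm. The G1 loops shrink linearly with z, so the solid tapers from its base footprint up to z≈18.7. Closing with a flat bottom cap and the tapered top and triangulating gives 8 facets — a regular 5-sided pyramid, base circumscribed radius ≈ 7.41 mm, apex at z ≈ 18.7 mm.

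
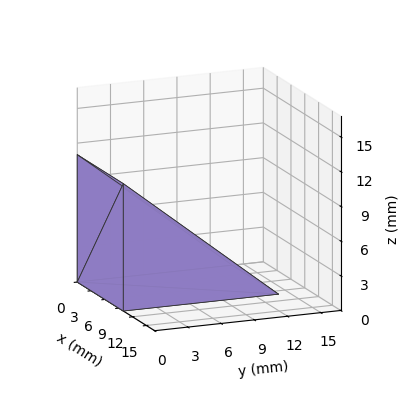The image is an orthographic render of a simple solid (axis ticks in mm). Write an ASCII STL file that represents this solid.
Reading the render: the shape is a wedge (ramp): 10 × 14 mm base, rising to 11 mm along the y=0 edge and sloping linearly to z=0 at y=14 (dimensions read to the nearest mm from the axis ticks). For the STL, each face is triangulated and given an outward normal.

solid part
  facet normal 0.0000 0.0000 -1.0000
    outer loop
      vertex 10.00 14.00 0.00
      vertex 10.00 0.00 0.00
      vertex 0.00 0.00 0.00
    endloop
  endfacet
  facet normal 0.0000 0.0000 -1.0000
    outer loop
      vertex 0.00 14.00 0.00
      vertex 10.00 14.00 0.00
      vertex 0.00 0.00 0.00
    endloop
  endfacet
  facet normal 0.0000 -1.0000 0.0000
    outer loop
      vertex 0.00 0.00 0.00
      vertex 10.00 0.00 0.00
      vertex 10.00 0.00 11.00
    endloop
  endfacet
  facet normal 0.0000 -1.0000 0.0000
    outer loop
      vertex 0.00 0.00 0.00
      vertex 10.00 0.00 11.00
      vertex 0.00 0.00 11.00
    endloop
  endfacet
  facet normal 0.0000 0.6178 0.7863
    outer loop
      vertex 0.00 0.00 11.00
      vertex 10.00 0.00 11.00
      vertex 10.00 14.00 0.00
    endloop
  endfacet
  facet normal 0.0000 0.6178 0.7863
    outer loop
      vertex 0.00 0.00 11.00
      vertex 10.00 14.00 0.00
      vertex 0.00 14.00 0.00
    endloop
  endfacet
  facet normal -1.0000 0.0000 0.0000
    outer loop
      vertex 0.00 0.00 11.00
      vertex 0.00 14.00 0.00
      vertex 0.00 0.00 0.00
    endloop
  endfacet
  facet normal 1.0000 0.0000 0.0000
    outer loop
      vertex 10.00 0.00 0.00
      vertex 10.00 14.00 0.00
      vertex 10.00 0.00 11.00
    endloop
  endfacet
endsolid part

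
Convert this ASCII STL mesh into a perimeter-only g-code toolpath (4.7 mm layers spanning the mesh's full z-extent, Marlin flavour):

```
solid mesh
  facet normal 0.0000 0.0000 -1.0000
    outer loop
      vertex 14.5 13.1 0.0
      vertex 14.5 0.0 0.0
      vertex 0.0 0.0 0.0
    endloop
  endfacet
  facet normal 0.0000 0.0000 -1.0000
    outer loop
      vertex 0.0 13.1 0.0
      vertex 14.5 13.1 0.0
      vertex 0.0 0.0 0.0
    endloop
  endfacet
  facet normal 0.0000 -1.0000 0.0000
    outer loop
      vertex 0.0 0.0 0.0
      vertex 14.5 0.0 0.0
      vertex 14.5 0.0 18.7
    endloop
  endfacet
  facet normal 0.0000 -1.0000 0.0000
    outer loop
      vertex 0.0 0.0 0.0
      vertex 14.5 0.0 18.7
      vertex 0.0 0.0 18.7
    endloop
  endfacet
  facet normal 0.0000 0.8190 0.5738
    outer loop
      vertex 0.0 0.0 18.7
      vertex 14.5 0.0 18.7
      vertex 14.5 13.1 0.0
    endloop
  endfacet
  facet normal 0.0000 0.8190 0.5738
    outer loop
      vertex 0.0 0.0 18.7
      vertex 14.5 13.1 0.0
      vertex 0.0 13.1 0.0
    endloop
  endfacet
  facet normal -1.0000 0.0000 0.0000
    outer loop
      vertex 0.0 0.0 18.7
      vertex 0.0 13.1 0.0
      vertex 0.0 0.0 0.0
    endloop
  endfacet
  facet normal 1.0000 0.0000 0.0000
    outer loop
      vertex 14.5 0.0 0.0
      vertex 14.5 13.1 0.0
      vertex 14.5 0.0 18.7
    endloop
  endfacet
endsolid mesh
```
; perimeter-only toolpath
G21 ; units = mm
G90 ; absolute positioning
G28 ; home
; layer 1
G0 Z4.7
G0 X0.0 Y0.0
G1 X14.5 Y0.0
G1 X14.5 Y9.8
G1 X0.0 Y9.8
G1 X0.0 Y0.0
; layer 2
G0 Z9.3
G0 X0.0 Y0.0
G1 X14.5 Y0.0
G1 X14.5 Y6.5
G1 X0.0 Y6.5
G1 X0.0 Y0.0
; layer 3
G0 Z14.0
G0 X0.0 Y0.0
G1 X14.5 Y0.0
G1 X14.5 Y3.3
G1 X0.0 Y3.3
G1 X0.0 Y0.0
M2 ; end

The solid is a wedge (ramp): 14.5 × 13.1 mm base, rising to 18.7 mm along the y=0 edge and sloping linearly to z=0 at y=13.1. Slicing at Δz = 4.7 mm — 4 equal slices spanning the solid's height, so layer i sits at z = i·h/4 — gives 3 non-empty perimeters. Each is a 4-segment closed polygon; G0 lifts to the layer z and rapids to the start vertex, then G1 traces the edges. The cross-section shrinks linearly with z (the slice at the apex is degenerate and omitted).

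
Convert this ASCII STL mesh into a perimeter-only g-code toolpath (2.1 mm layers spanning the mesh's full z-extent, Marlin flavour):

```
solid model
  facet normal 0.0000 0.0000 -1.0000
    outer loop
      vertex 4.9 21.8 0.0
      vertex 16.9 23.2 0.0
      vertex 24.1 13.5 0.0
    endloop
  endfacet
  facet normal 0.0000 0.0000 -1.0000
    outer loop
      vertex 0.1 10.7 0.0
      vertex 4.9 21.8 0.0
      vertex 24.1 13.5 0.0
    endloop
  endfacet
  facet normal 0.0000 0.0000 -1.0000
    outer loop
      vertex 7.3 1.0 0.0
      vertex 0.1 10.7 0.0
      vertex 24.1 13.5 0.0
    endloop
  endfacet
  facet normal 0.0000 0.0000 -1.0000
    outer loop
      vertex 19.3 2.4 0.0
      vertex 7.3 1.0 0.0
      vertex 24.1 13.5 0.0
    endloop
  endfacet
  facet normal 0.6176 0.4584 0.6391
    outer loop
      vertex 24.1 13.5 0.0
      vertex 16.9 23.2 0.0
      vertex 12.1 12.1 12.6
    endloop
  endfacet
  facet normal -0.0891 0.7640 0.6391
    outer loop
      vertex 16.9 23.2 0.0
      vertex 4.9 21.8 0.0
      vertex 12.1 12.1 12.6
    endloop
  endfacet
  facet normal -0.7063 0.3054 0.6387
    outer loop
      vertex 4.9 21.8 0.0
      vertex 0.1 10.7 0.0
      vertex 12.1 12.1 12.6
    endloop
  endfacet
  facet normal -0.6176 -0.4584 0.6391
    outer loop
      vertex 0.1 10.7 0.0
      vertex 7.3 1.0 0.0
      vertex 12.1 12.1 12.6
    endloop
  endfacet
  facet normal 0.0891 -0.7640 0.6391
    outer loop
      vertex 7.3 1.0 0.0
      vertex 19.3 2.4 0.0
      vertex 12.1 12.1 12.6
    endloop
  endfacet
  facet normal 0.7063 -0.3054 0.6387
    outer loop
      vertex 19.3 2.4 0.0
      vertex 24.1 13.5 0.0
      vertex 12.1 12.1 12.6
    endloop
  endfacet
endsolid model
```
; perimeter-only toolpath
G21 ; units = mm
G90 ; absolute positioning
G28 ; home
; layer 1
G0 Z2.1
G0 X22.1 Y13.3
G1 X16.1 Y21.4
G1 X6.1 Y20.2
G1 X2.1 Y10.9
G1 X8.1 Y2.9
G1 X18.1 Y4.0
G1 X22.1 Y13.3
; layer 2
G0 Z4.2
G0 X20.1 Y13.0
G1 X15.3 Y19.5
G1 X7.3 Y18.6
G1 X4.1 Y11.2
G1 X8.9 Y4.7
G1 X16.9 Y5.6
G1 X20.1 Y13.0
; layer 3
G0 Z6.3
G0 X18.1 Y12.8
G1 X14.5 Y17.6
G1 X8.5 Y16.9
G1 X6.1 Y11.4
G1 X9.7 Y6.6
G1 X15.7 Y7.3
G1 X18.1 Y12.8
; layer 4
G0 Z8.4
G0 X16.1 Y12.6
G1 X13.7 Y15.8
G1 X9.7 Y15.3
G1 X8.1 Y11.6
G1 X10.5 Y8.4
G1 X14.5 Y8.9
G1 X16.1 Y12.6
; layer 5
G0 Z10.5
G0 X14.1 Y12.3
G1 X12.9 Y13.9
G1 X10.9 Y13.7
G1 X10.1 Y11.9
G1 X11.3 Y10.2
G1 X13.3 Y10.5
G1 X14.1 Y12.3
M2 ; end

The solid is a regular 6-sided pyramid, base circumscribed radius ≈ 12.1 mm, apex at z ≈ 12.6 mm. Slicing at Δz = 2.1 mm — 6 equal slices spanning the solid's height, so layer i sits at z = i·h/6 — gives 5 non-empty perimeters. Each is a 6-segment closed polygon; G0 lifts to the layer z and rapids to the start vertex, then G1 traces the edges. The cross-section shrinks linearly with z (the slice at the apex is degenerate and omitted).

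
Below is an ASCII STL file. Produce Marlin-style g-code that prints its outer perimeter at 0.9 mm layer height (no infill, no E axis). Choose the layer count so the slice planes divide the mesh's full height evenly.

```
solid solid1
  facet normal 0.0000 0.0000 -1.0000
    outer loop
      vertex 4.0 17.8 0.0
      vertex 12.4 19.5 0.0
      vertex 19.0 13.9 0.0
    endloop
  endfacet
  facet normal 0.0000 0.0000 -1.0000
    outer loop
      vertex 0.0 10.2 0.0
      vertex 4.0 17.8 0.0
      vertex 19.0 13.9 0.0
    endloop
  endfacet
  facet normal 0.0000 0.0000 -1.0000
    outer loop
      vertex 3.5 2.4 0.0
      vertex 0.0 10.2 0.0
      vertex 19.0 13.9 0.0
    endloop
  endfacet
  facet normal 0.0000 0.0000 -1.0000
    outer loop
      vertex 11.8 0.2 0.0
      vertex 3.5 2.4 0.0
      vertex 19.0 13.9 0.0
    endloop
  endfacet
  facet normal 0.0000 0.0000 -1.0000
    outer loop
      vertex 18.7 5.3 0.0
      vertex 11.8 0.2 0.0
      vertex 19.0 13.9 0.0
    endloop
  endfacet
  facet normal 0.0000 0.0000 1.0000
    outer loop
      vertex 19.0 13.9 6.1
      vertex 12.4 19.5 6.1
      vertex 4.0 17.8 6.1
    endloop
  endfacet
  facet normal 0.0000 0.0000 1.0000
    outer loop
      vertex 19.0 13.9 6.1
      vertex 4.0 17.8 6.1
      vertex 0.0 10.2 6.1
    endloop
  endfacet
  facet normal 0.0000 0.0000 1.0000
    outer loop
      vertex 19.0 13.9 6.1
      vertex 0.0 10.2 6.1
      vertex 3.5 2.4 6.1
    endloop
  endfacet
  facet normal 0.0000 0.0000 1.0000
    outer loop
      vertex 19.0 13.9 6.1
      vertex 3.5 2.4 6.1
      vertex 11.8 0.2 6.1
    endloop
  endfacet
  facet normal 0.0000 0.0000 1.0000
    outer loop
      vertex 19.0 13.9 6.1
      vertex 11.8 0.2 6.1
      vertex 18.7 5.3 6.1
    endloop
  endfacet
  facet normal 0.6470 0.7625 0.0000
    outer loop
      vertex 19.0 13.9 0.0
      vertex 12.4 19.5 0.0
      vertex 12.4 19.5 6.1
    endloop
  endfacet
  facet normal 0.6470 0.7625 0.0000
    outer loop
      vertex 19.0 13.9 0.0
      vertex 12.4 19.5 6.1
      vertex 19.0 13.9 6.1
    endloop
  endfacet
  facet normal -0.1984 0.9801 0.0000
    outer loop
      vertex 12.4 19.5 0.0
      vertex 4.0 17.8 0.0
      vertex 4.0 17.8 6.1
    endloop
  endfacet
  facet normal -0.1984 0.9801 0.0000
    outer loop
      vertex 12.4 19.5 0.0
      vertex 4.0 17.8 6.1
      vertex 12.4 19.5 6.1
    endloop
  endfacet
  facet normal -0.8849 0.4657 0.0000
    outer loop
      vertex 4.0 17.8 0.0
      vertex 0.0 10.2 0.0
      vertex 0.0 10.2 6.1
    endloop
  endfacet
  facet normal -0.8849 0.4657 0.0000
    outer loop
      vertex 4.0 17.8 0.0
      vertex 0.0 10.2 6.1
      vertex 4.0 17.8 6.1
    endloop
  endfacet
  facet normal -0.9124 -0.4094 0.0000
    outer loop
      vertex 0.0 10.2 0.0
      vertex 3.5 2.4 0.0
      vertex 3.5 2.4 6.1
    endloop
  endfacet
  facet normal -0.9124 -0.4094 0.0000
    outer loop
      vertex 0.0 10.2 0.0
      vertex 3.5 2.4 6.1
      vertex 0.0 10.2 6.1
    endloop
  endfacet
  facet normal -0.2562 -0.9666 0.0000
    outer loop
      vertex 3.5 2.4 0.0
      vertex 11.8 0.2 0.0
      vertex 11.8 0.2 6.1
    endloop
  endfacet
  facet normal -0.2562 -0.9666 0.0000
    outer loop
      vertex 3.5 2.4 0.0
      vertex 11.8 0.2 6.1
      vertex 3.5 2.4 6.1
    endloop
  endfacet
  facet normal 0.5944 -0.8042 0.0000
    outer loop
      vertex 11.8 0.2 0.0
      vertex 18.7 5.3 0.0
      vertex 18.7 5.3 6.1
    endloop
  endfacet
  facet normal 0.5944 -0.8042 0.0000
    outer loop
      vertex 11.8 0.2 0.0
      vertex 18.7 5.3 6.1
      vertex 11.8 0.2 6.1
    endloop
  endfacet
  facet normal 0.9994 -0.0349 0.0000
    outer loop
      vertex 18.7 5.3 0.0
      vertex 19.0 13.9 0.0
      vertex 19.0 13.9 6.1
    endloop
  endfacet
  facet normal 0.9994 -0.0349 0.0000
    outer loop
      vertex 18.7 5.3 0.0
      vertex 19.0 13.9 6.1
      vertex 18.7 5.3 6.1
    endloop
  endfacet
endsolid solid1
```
; perimeter-only toolpath
G21 ; units = mm
G90 ; absolute positioning
G28 ; home
; layer 1
G0 Z0.9
G0 X19.0 Y13.9
G1 X12.4 Y19.5
G1 X4.0 Y17.8
G1 X0.0 Y10.2
G1 X3.5 Y2.4
G1 X11.8 Y0.2
G1 X18.7 Y5.3
G1 X19.0 Y13.9
; layer 2
G0 Z1.7
G0 X19.0 Y13.9
G1 X12.4 Y19.5
G1 X4.0 Y17.8
G1 X0.0 Y10.2
G1 X3.5 Y2.4
G1 X11.8 Y0.2
G1 X18.7 Y5.3
G1 X19.0 Y13.9
; layer 3
G0 Z2.6
G0 X19.0 Y13.9
G1 X12.4 Y19.5
G1 X4.0 Y17.8
G1 X0.0 Y10.2
G1 X3.5 Y2.4
G1 X11.8 Y0.2
G1 X18.7 Y5.3
G1 X19.0 Y13.9
; layer 4
G0 Z3.5
G0 X19.0 Y13.9
G1 X12.4 Y19.5
G1 X4.0 Y17.8
G1 X0.0 Y10.2
G1 X3.5 Y2.4
G1 X11.8 Y0.2
G1 X18.7 Y5.3
G1 X19.0 Y13.9
; layer 5
G0 Z4.4
G0 X19.0 Y13.9
G1 X12.4 Y19.5
G1 X4.0 Y17.8
G1 X0.0 Y10.2
G1 X3.5 Y2.4
G1 X11.8 Y0.2
G1 X18.7 Y5.3
G1 X19.0 Y13.9
; layer 6
G0 Z5.2
G0 X19.0 Y13.9
G1 X12.4 Y19.5
G1 X4.0 Y17.8
G1 X0.0 Y10.2
G1 X3.5 Y2.4
G1 X11.8 Y0.2
G1 X18.7 Y5.3
G1 X19.0 Y13.9
; layer 7
G0 Z6.1
G0 X19.0 Y13.9
G1 X12.4 Y19.5
G1 X4.0 Y17.8
G1 X0.0 Y10.2
G1 X3.5 Y2.4
G1 X11.8 Y0.2
G1 X18.7 Y5.3
G1 X19.0 Y13.9
M2 ; end

The solid is a regular 7-sided prism (a cylinder approximated with 7 flat sides), circumscribed radius ≈ 9.9 mm, height ≈ 6.1 mm. Slicing at Δz = 0.9 mm — 7 equal slices spanning the solid's height, so layer i sits at z = i·h/7 — gives 7 non-empty perimeters. Each is a 7-segment closed polygon; G0 lifts to the layer z and rapids to the start vertex, then G1 traces the edges.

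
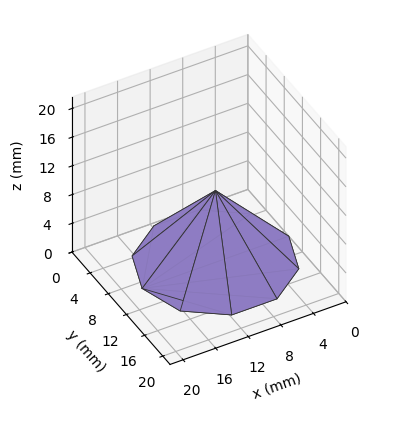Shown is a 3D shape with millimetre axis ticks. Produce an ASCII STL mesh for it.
Reading the render: the shape is a regular 10-sided pyramid, base circumscribed radius ≈ 9 mm, apex at z ≈ 10 mm (dimensions read to the nearest mm from the axis ticks). For the STL, each face is triangulated and given an outward normal.

solid part
  facet normal 0.0000 0.0000 -1.0000
    outer loop
      vertex 11.78 17.56 0.00
      vertex 16.28 14.29 0.00
      vertex 18.00 9.00 0.00
    endloop
  endfacet
  facet normal 0.0000 0.0000 -1.0000
    outer loop
      vertex 6.22 17.56 0.00
      vertex 11.78 17.56 0.00
      vertex 18.00 9.00 0.00
    endloop
  endfacet
  facet normal 0.0000 0.0000 -1.0000
    outer loop
      vertex 1.72 14.29 0.00
      vertex 6.22 17.56 0.00
      vertex 18.00 9.00 0.00
    endloop
  endfacet
  facet normal 0.0000 0.0000 -1.0000
    outer loop
      vertex 0.00 9.00 0.00
      vertex 1.72 14.29 0.00
      vertex 18.00 9.00 0.00
    endloop
  endfacet
  facet normal 0.0000 0.0000 -1.0000
    outer loop
      vertex 1.72 3.71 0.00
      vertex 0.00 9.00 0.00
      vertex 18.00 9.00 0.00
    endloop
  endfacet
  facet normal 0.0000 0.0000 -1.0000
    outer loop
      vertex 6.22 0.44 0.00
      vertex 1.72 3.71 0.00
      vertex 18.00 9.00 0.00
    endloop
  endfacet
  facet normal 0.0000 0.0000 -1.0000
    outer loop
      vertex 11.78 0.44 0.00
      vertex 6.22 0.44 0.00
      vertex 18.00 9.00 0.00
    endloop
  endfacet
  facet normal 0.0000 0.0000 -1.0000
    outer loop
      vertex 16.28 3.71 0.00
      vertex 11.78 0.44 0.00
      vertex 18.00 9.00 0.00
    endloop
  endfacet
  facet normal 0.7225 0.2349 0.6502
    outer loop
      vertex 18.00 9.00 0.00
      vertex 16.28 14.29 0.00
      vertex 9.00 9.00 10.00
    endloop
  endfacet
  facet normal 0.4466 0.6146 0.6502
    outer loop
      vertex 16.28 14.29 0.00
      vertex 11.78 17.56 0.00
      vertex 9.00 9.00 10.00
    endloop
  endfacet
  facet normal 0.0000 0.7597 0.6503
    outer loop
      vertex 11.78 17.56 0.00
      vertex 6.22 17.56 0.00
      vertex 9.00 9.00 10.00
    endloop
  endfacet
  facet normal -0.4466 0.6146 0.6502
    outer loop
      vertex 6.22 17.56 0.00
      vertex 1.72 14.29 0.00
      vertex 9.00 9.00 10.00
    endloop
  endfacet
  facet normal -0.7225 0.2349 0.6502
    outer loop
      vertex 1.72 14.29 0.00
      vertex 0.00 9.00 0.00
      vertex 9.00 9.00 10.00
    endloop
  endfacet
  facet normal -0.7225 -0.2349 0.6502
    outer loop
      vertex 0.00 9.00 0.00
      vertex 1.72 3.71 0.00
      vertex 9.00 9.00 10.00
    endloop
  endfacet
  facet normal -0.4466 -0.6146 0.6502
    outer loop
      vertex 1.72 3.71 0.00
      vertex 6.22 0.44 0.00
      vertex 9.00 9.00 10.00
    endloop
  endfacet
  facet normal 0.0000 -0.7597 0.6503
    outer loop
      vertex 6.22 0.44 0.00
      vertex 11.78 0.44 0.00
      vertex 9.00 9.00 10.00
    endloop
  endfacet
  facet normal 0.4466 -0.6146 0.6502
    outer loop
      vertex 11.78 0.44 0.00
      vertex 16.28 3.71 0.00
      vertex 9.00 9.00 10.00
    endloop
  endfacet
  facet normal 0.7225 -0.2349 0.6502
    outer loop
      vertex 16.28 3.71 0.00
      vertex 18.00 9.00 0.00
      vertex 9.00 9.00 10.00
    endloop
  endfacet
endsolid part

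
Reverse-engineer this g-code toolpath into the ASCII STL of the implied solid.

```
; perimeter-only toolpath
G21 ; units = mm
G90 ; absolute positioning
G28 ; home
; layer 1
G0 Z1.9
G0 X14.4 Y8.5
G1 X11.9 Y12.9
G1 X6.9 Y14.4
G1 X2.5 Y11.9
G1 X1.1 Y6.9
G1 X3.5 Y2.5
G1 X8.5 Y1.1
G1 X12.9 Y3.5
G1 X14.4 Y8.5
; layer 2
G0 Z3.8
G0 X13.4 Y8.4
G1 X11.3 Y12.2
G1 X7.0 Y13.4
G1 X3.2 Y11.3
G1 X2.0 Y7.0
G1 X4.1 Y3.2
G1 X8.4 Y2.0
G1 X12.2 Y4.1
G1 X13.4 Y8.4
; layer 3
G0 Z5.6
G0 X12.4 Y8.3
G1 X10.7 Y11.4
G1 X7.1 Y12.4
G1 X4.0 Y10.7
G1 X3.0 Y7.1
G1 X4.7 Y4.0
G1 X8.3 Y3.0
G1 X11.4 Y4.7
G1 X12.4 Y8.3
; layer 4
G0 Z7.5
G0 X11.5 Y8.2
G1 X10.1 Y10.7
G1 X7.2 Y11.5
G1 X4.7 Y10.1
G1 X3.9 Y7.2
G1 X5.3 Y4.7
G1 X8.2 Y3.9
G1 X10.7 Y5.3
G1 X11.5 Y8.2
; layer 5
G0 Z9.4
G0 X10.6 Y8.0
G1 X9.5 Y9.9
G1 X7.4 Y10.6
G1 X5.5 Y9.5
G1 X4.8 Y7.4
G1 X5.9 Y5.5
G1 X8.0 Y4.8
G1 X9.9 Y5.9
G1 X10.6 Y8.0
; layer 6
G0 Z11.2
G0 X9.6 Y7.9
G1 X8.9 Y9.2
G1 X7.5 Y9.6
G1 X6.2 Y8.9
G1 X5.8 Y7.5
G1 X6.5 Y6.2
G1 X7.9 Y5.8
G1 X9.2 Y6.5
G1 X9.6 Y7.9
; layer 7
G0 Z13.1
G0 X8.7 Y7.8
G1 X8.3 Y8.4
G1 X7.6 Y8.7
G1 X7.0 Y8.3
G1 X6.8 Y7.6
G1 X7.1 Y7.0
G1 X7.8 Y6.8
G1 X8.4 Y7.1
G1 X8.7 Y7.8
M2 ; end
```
solid part
  facet normal 0.0000 0.0000 -1.0000
    outer loop
      vertex 6.8 15.3 0.0
      vertex 12.5 13.7 0.0
      vertex 15.3 8.6 0.0
    endloop
  endfacet
  facet normal 0.0000 0.0000 -1.0000
    outer loop
      vertex 1.7 12.5 0.0
      vertex 6.8 15.3 0.0
      vertex 15.3 8.6 0.0
    endloop
  endfacet
  facet normal 0.0000 0.0000 -1.0000
    outer loop
      vertex 0.1 6.8 0.0
      vertex 1.7 12.5 0.0
      vertex 15.3 8.6 0.0
    endloop
  endfacet
  facet normal 0.0000 0.0000 -1.0000
    outer loop
      vertex 2.9 1.7 0.0
      vertex 0.1 6.8 0.0
      vertex 15.3 8.6 0.0
    endloop
  endfacet
  facet normal 0.0000 0.0000 -1.0000
    outer loop
      vertex 8.6 0.1 0.0
      vertex 2.9 1.7 0.0
      vertex 15.3 8.6 0.0
    endloop
  endfacet
  facet normal 0.0000 0.0000 -1.0000
    outer loop
      vertex 13.7 2.9 0.0
      vertex 8.6 0.1 0.0
      vertex 15.3 8.6 0.0
    endloop
  endfacet
  facet normal 0.7924 0.4350 0.4276
    outer loop
      vertex 15.3 8.6 0.0
      vertex 12.5 13.7 0.0
      vertex 7.7 7.7 15.0
    endloop
  endfacet
  facet normal 0.2444 0.8708 0.4265
    outer loop
      vertex 12.5 13.7 0.0
      vertex 6.8 15.3 0.0
      vertex 7.7 7.7 15.0
    endloop
  endfacet
  facet normal -0.4350 0.7924 0.4276
    outer loop
      vertex 6.8 15.3 0.0
      vertex 1.7 12.5 0.0
      vertex 7.7 7.7 15.0
    endloop
  endfacet
  facet normal -0.8708 0.2444 0.4265
    outer loop
      vertex 1.7 12.5 0.0
      vertex 0.1 6.8 0.0
      vertex 7.7 7.7 15.0
    endloop
  endfacet
  facet normal -0.7924 -0.4350 0.4276
    outer loop
      vertex 0.1 6.8 0.0
      vertex 2.9 1.7 0.0
      vertex 7.7 7.7 15.0
    endloop
  endfacet
  facet normal -0.2444 -0.8708 0.4265
    outer loop
      vertex 2.9 1.7 0.0
      vertex 8.6 0.1 0.0
      vertex 7.7 7.7 15.0
    endloop
  endfacet
  facet normal 0.4350 -0.7924 0.4276
    outer loop
      vertex 8.6 0.1 0.0
      vertex 13.7 2.9 0.0
      vertex 7.7 7.7 15.0
    endloop
  endfacet
  facet normal 0.8708 -0.2444 0.4265
    outer loop
      vertex 13.7 2.9 0.0
      vertex 15.3 8.6 0.0
      vertex 7.7 7.7 15.0
    endloop
  endfacet
endsolid part

The G0 Z moves step by Δz≈1.9 mm. The G1 loops shrink linearly with z, so the solid tapers from its base footprint up to z≈15. Closing with a flat bottom cap and the tapered top and triangulating gives 14 facets — a regular 8-sided pyramid, base circumscribed radius ≈ 7.7 mm, apex at z ≈ 15 mm.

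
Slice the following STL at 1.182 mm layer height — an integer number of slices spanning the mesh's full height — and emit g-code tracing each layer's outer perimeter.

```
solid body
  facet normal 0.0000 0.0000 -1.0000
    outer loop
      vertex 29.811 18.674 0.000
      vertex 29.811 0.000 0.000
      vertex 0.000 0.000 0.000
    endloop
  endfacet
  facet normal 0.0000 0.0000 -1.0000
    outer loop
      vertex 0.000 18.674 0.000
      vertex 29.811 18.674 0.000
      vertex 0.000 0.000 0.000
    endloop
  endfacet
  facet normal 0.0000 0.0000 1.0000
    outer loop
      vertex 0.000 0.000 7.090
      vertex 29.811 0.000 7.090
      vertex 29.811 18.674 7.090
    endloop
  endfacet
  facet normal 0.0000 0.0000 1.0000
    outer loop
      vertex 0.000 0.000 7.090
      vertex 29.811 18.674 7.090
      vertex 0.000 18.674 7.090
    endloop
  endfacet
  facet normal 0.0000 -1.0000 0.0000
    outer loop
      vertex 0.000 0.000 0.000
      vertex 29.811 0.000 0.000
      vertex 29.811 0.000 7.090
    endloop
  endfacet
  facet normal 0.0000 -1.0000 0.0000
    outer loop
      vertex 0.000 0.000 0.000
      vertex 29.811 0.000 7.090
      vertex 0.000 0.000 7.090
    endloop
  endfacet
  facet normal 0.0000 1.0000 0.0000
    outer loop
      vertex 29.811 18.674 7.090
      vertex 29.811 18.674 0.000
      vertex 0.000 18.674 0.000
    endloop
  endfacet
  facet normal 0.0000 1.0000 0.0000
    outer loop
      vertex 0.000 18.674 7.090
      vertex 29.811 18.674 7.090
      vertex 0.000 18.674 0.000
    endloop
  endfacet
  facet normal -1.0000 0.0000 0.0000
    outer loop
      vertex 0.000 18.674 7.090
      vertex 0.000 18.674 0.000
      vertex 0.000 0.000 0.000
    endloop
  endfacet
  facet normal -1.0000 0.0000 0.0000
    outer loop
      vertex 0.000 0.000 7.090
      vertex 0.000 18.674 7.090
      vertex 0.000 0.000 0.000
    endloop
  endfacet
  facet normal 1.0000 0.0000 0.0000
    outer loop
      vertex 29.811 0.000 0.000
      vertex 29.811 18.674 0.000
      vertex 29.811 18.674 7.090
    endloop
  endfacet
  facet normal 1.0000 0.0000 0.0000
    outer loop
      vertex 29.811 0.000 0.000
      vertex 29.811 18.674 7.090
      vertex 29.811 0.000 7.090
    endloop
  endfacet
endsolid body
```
; perimeter-only toolpath
G21 ; units = mm
G90 ; absolute positioning
G28 ; home
; layer 1
G0 Z1.182
G0 X0.000 Y0.000
G1 X29.811 Y0.000
G1 X29.811 Y18.674
G1 X0.000 Y18.674
G1 X0.000 Y0.000
; layer 2
G0 Z2.363
G0 X0.000 Y0.000
G1 X29.811 Y0.000
G1 X29.811 Y18.674
G1 X0.000 Y18.674
G1 X0.000 Y0.000
; layer 3
G0 Z3.545
G0 X0.000 Y0.000
G1 X29.811 Y0.000
G1 X29.811 Y18.674
G1 X0.000 Y18.674
G1 X0.000 Y0.000
; layer 4
G0 Z4.727
G0 X0.000 Y0.000
G1 X29.811 Y0.000
G1 X29.811 Y18.674
G1 X0.000 Y18.674
G1 X0.000 Y0.000
; layer 5
G0 Z5.908
G0 X0.000 Y0.000
G1 X29.811 Y0.000
G1 X29.811 Y18.674
G1 X0.000 Y18.674
G1 X0.000 Y0.000
; layer 6
G0 Z7.090
G0 X0.000 Y0.000
G1 X29.811 Y0.000
G1 X29.811 Y18.674
G1 X0.000 Y18.674
G1 X0.000 Y0.000
M2 ; end

The solid is a rectangular box, roughly 29.8 × 18.7 mm footprint and 7.09 mm tall. Slicing at Δz = 1.182 mm — 6 equal slices spanning the solid's height, so layer i sits at z = i·h/6 — gives 6 non-empty perimeters. Each is a 4-segment closed polygon; G0 lifts to the layer z and rapids to the start vertex, then G1 traces the edges.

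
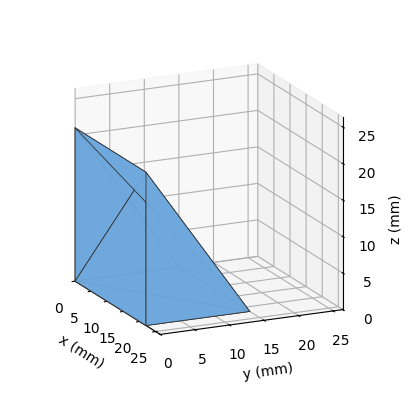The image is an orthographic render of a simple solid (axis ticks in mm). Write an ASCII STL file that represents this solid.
Reading the render: the shape is a wedge (ramp): 22 × 15 mm base, rising to 21 mm along the y=0 edge and sloping linearly to z=0 at y=15 (dimensions read to the nearest mm from the axis ticks). For the STL, each face is triangulated and given an outward normal.

solid part
  facet normal 0.0000 0.0000 -1.0000
    outer loop
      vertex 22.0 15.0 0.0
      vertex 22.0 0.0 0.0
      vertex 0.0 0.0 0.0
    endloop
  endfacet
  facet normal 0.0000 0.0000 -1.0000
    outer loop
      vertex 0.0 15.0 0.0
      vertex 22.0 15.0 0.0
      vertex 0.0 0.0 0.0
    endloop
  endfacet
  facet normal 0.0000 -1.0000 0.0000
    outer loop
      vertex 0.0 0.0 0.0
      vertex 22.0 0.0 0.0
      vertex 22.0 0.0 21.0
    endloop
  endfacet
  facet normal 0.0000 -1.0000 0.0000
    outer loop
      vertex 0.0 0.0 0.0
      vertex 22.0 0.0 21.0
      vertex 0.0 0.0 21.0
    endloop
  endfacet
  facet normal 0.0000 0.8137 0.5812
    outer loop
      vertex 0.0 0.0 21.0
      vertex 22.0 0.0 21.0
      vertex 22.0 15.0 0.0
    endloop
  endfacet
  facet normal 0.0000 0.8137 0.5812
    outer loop
      vertex 0.0 0.0 21.0
      vertex 22.0 15.0 0.0
      vertex 0.0 15.0 0.0
    endloop
  endfacet
  facet normal -1.0000 0.0000 0.0000
    outer loop
      vertex 0.0 0.0 21.0
      vertex 0.0 15.0 0.0
      vertex 0.0 0.0 0.0
    endloop
  endfacet
  facet normal 1.0000 0.0000 0.0000
    outer loop
      vertex 22.0 0.0 0.0
      vertex 22.0 15.0 0.0
      vertex 22.0 0.0 21.0
    endloop
  endfacet
endsolid part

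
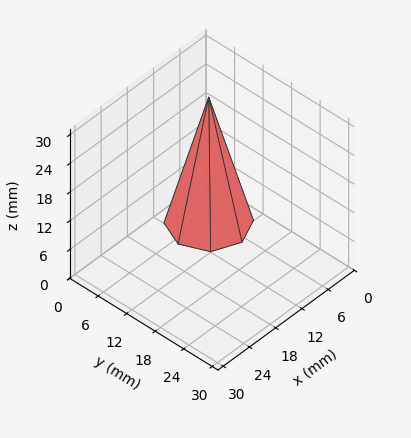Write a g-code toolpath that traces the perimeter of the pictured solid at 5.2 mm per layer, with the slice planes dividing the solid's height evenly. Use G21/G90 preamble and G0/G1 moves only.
Reading the render: the shape is a regular 8-sided pyramid, base circumscribed radius ≈ 7 mm, apex at z ≈ 26 mm (dimensions read to the nearest mm from the axis ticks). For the g-code, the solid's height is divided into equal slices at the stated Δz and each level perimeter traced with G1 moves after a G0 lift.

; perimeter-only toolpath
G21 ; units = mm
G90 ; absolute positioning
G28 ; home
; layer 1
G0 Z5.2
G0 X12.6 Y7.0
G1 X10.9 Y10.9
G1 X7.0 Y12.6
G1 X3.1 Y10.9
G1 X1.4 Y7.0
G1 X3.1 Y3.1
G1 X7.0 Y1.4
G1 X10.9 Y3.1
G1 X12.6 Y7.0
; layer 2
G0 Z10.4
G0 X11.2 Y7.0
G1 X9.9 Y9.9
G1 X7.0 Y11.2
G1 X4.1 Y9.9
G1 X2.8 Y7.0
G1 X4.1 Y4.1
G1 X7.0 Y2.8
G1 X9.9 Y4.1
G1 X11.2 Y7.0
; layer 3
G0 Z15.6
G0 X9.8 Y7.0
G1 X9.0 Y9.0
G1 X7.0 Y9.8
G1 X5.0 Y9.0
G1 X4.2 Y7.0
G1 X5.0 Y5.0
G1 X7.0 Y4.2
G1 X9.0 Y5.0
G1 X9.8 Y7.0
; layer 4
G0 Z20.8
G0 X8.4 Y7.0
G1 X8.0 Y8.0
G1 X7.0 Y8.4
G1 X6.0 Y8.0
G1 X5.6 Y7.0
G1 X6.0 Y6.0
G1 X7.0 Y5.6
G1 X8.0 Y6.0
G1 X8.4 Y7.0
M2 ; end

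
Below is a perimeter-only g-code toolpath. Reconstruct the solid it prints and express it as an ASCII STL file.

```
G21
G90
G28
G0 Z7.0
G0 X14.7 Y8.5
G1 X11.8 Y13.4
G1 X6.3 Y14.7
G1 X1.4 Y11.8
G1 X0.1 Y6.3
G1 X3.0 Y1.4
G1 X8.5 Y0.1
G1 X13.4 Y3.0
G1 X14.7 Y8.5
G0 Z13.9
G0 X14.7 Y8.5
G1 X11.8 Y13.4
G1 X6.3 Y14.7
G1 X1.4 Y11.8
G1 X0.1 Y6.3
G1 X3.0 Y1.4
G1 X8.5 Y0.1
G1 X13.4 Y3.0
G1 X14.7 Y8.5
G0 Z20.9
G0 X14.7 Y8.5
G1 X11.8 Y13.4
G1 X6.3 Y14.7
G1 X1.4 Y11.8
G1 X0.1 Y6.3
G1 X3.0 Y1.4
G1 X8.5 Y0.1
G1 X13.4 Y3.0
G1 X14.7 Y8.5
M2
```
solid part
  facet normal 0.0000 0.0000 -1.0000
    outer loop
      vertex 6.3 14.7 0.0
      vertex 11.8 13.4 0.0
      vertex 14.7 8.5 0.0
    endloop
  endfacet
  facet normal 0.0000 0.0000 -1.0000
    outer loop
      vertex 1.4 11.8 0.0
      vertex 6.3 14.7 0.0
      vertex 14.7 8.5 0.0
    endloop
  endfacet
  facet normal 0.0000 0.0000 -1.0000
    outer loop
      vertex 0.1 6.3 0.0
      vertex 1.4 11.8 0.0
      vertex 14.7 8.5 0.0
    endloop
  endfacet
  facet normal 0.0000 0.0000 -1.0000
    outer loop
      vertex 3.0 1.4 0.0
      vertex 0.1 6.3 0.0
      vertex 14.7 8.5 0.0
    endloop
  endfacet
  facet normal 0.0000 0.0000 -1.0000
    outer loop
      vertex 8.5 0.1 0.0
      vertex 3.0 1.4 0.0
      vertex 14.7 8.5 0.0
    endloop
  endfacet
  facet normal 0.0000 0.0000 -1.0000
    outer loop
      vertex 13.4 3.0 0.0
      vertex 8.5 0.1 0.0
      vertex 14.7 8.5 0.0
    endloop
  endfacet
  facet normal 0.0000 0.0000 1.0000
    outer loop
      vertex 14.7 8.5 20.9
      vertex 11.8 13.4 20.9
      vertex 6.3 14.7 20.9
    endloop
  endfacet
  facet normal 0.0000 0.0000 1.0000
    outer loop
      vertex 14.7 8.5 20.9
      vertex 6.3 14.7 20.9
      vertex 1.4 11.8 20.9
    endloop
  endfacet
  facet normal 0.0000 0.0000 1.0000
    outer loop
      vertex 14.7 8.5 20.9
      vertex 1.4 11.8 20.9
      vertex 0.1 6.3 20.9
    endloop
  endfacet
  facet normal 0.0000 0.0000 1.0000
    outer loop
      vertex 14.7 8.5 20.9
      vertex 0.1 6.3 20.9
      vertex 3.0 1.4 20.9
    endloop
  endfacet
  facet normal 0.0000 0.0000 1.0000
    outer loop
      vertex 14.7 8.5 20.9
      vertex 3.0 1.4 20.9
      vertex 8.5 0.1 20.9
    endloop
  endfacet
  facet normal 0.0000 0.0000 1.0000
    outer loop
      vertex 14.7 8.5 20.9
      vertex 8.5 0.1 20.9
      vertex 13.4 3.0 20.9
    endloop
  endfacet
  facet normal 0.8606 0.5093 0.0000
    outer loop
      vertex 14.7 8.5 0.0
      vertex 11.8 13.4 0.0
      vertex 11.8 13.4 20.9
    endloop
  endfacet
  facet normal 0.8606 0.5093 0.0000
    outer loop
      vertex 14.7 8.5 0.0
      vertex 11.8 13.4 20.9
      vertex 14.7 8.5 20.9
    endloop
  endfacet
  facet normal 0.2300 0.9732 0.0000
    outer loop
      vertex 11.8 13.4 0.0
      vertex 6.3 14.7 0.0
      vertex 6.3 14.7 20.9
    endloop
  endfacet
  facet normal 0.2300 0.9732 0.0000
    outer loop
      vertex 11.8 13.4 0.0
      vertex 6.3 14.7 20.9
      vertex 11.8 13.4 20.9
    endloop
  endfacet
  facet normal -0.5093 0.8606 0.0000
    outer loop
      vertex 6.3 14.7 0.0
      vertex 1.4 11.8 0.0
      vertex 1.4 11.8 20.9
    endloop
  endfacet
  facet normal -0.5093 0.8606 0.0000
    outer loop
      vertex 6.3 14.7 0.0
      vertex 1.4 11.8 20.9
      vertex 6.3 14.7 20.9
    endloop
  endfacet
  facet normal -0.9732 0.2300 0.0000
    outer loop
      vertex 1.4 11.8 0.0
      vertex 0.1 6.3 0.0
      vertex 0.1 6.3 20.9
    endloop
  endfacet
  facet normal -0.9732 0.2300 0.0000
    outer loop
      vertex 1.4 11.8 0.0
      vertex 0.1 6.3 20.9
      vertex 1.4 11.8 20.9
    endloop
  endfacet
  facet normal -0.8606 -0.5093 0.0000
    outer loop
      vertex 0.1 6.3 0.0
      vertex 3.0 1.4 0.0
      vertex 3.0 1.4 20.9
    endloop
  endfacet
  facet normal -0.8606 -0.5093 0.0000
    outer loop
      vertex 0.1 6.3 0.0
      vertex 3.0 1.4 20.9
      vertex 0.1 6.3 20.9
    endloop
  endfacet
  facet normal -0.2300 -0.9732 0.0000
    outer loop
      vertex 3.0 1.4 0.0
      vertex 8.5 0.1 0.0
      vertex 8.5 0.1 20.9
    endloop
  endfacet
  facet normal -0.2300 -0.9732 0.0000
    outer loop
      vertex 3.0 1.4 0.0
      vertex 8.5 0.1 20.9
      vertex 3.0 1.4 20.9
    endloop
  endfacet
  facet normal 0.5093 -0.8606 0.0000
    outer loop
      vertex 8.5 0.1 0.0
      vertex 13.4 3.0 0.0
      vertex 13.4 3.0 20.9
    endloop
  endfacet
  facet normal 0.5093 -0.8606 0.0000
    outer loop
      vertex 8.5 0.1 0.0
      vertex 13.4 3.0 20.9
      vertex 8.5 0.1 20.9
    endloop
  endfacet
  facet normal 0.9732 -0.2300 0.0000
    outer loop
      vertex 13.4 3.0 0.0
      vertex 14.7 8.5 0.0
      vertex 14.7 8.5 20.9
    endloop
  endfacet
  facet normal 0.9732 -0.2300 0.0000
    outer loop
      vertex 13.4 3.0 0.0
      vertex 14.7 8.5 20.9
      vertex 13.4 3.0 20.9
    endloop
  endfacet
endsolid part

The G0 Z moves step by Δz≈7.0 mm. Every layer's G1 loop is the same polygon, so the solid is a straight extrusion of it from z=0 to z≈20.9. Closing with flat bottom and top caps and triangulating gives 28 facets — a regular 8-sided prism (a cylinder approximated with 8 flat sides), circumscribed radius ≈ 7.4 mm, height ≈ 20.9 mm.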